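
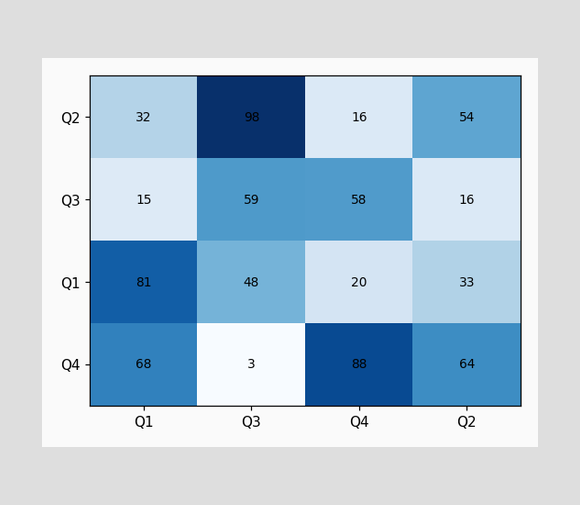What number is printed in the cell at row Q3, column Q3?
59

The (Q3, Q3) cell reads 59.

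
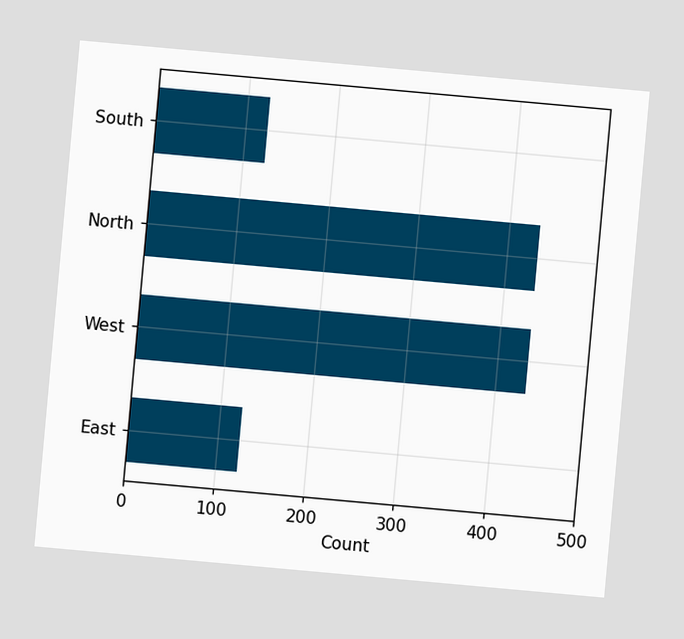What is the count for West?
The chart is tilted about 5° clockwise. Reading along the chart's x-axis, the West bar reaches 434.

434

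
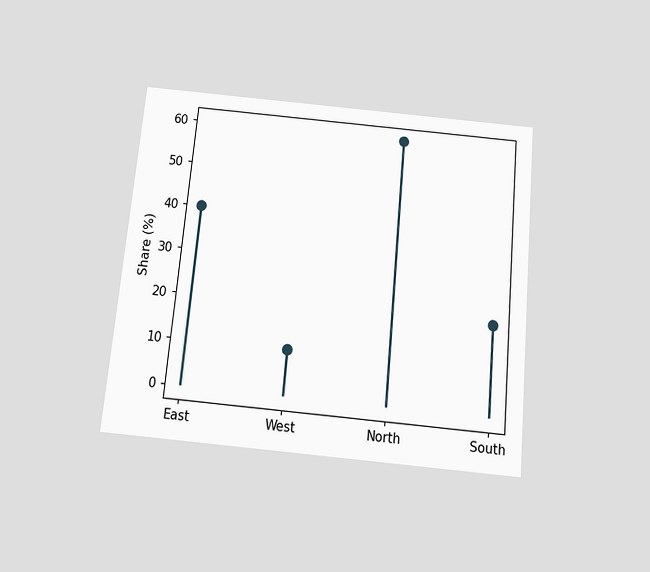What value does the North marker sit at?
60%

The chart is tilted about 5° clockwise and viewed slightly from below. The North marker sits at 60%.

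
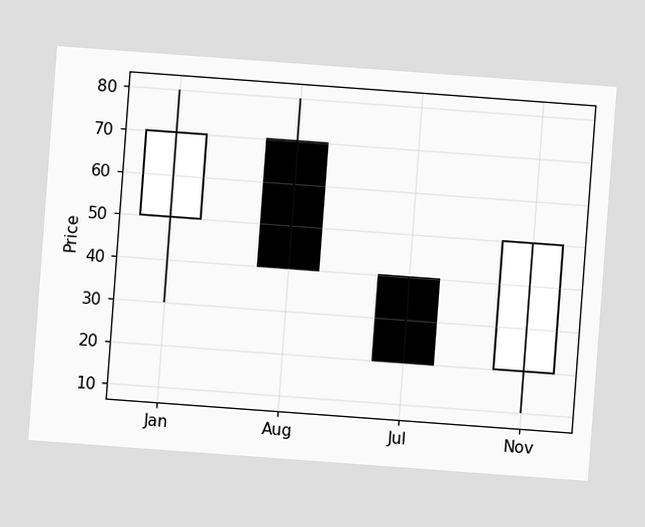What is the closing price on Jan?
70

The chart is tilted about 4° clockwise. The Jan candle closes at 70.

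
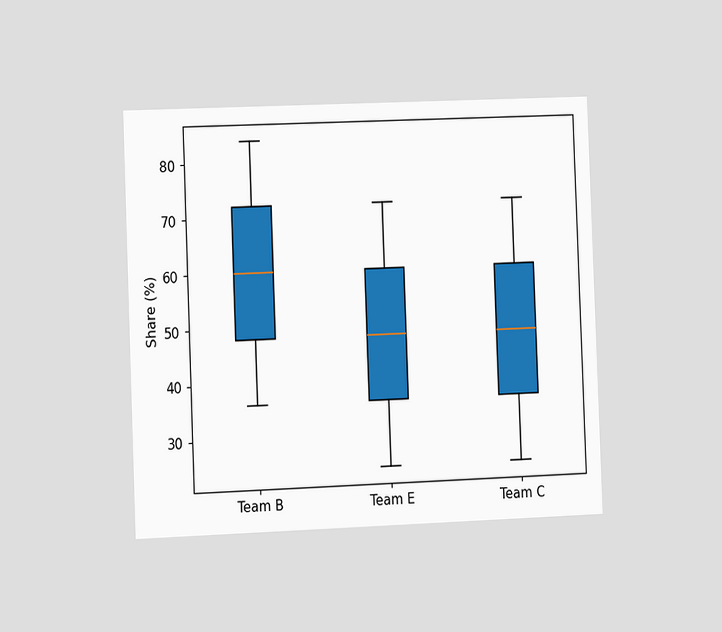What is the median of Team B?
60%

The chart is tilted about 2° counter-clockwise and viewed slightly from the left. The median line in the Team B box sits at 60%.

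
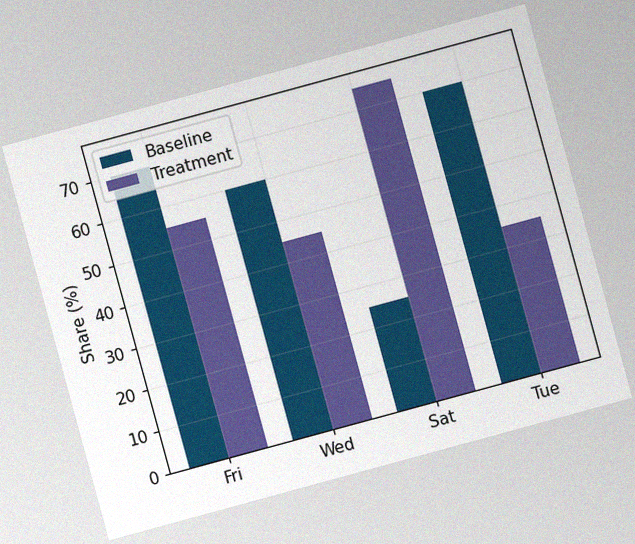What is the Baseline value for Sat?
25%

The chart is tilted about 15° counter-clockwise, with some photo noise. The Baseline bar at Sat reaches 25% on the y-axis.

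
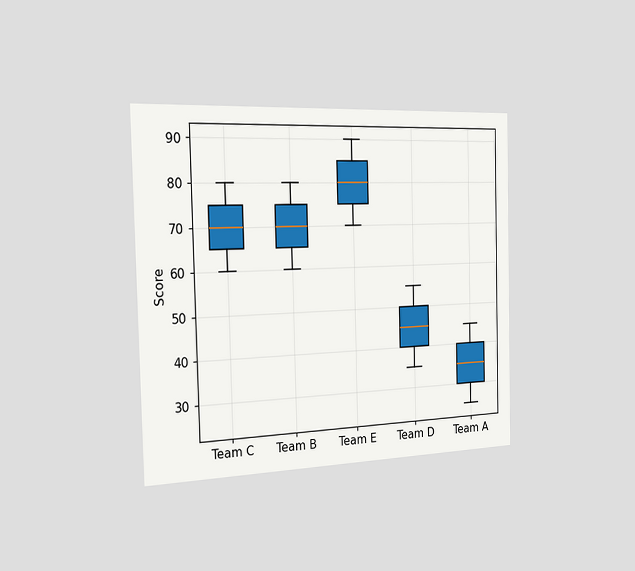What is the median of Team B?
70

The chart is viewed slightly from the left. The median line in the Team B box sits at 70.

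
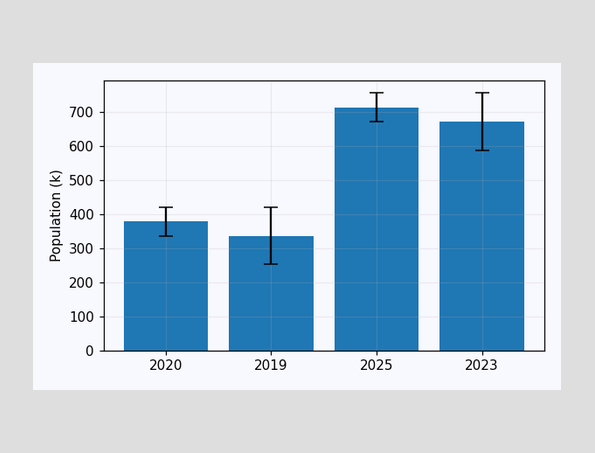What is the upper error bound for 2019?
420k

The 2019 bar's upper whisker reaches 420k.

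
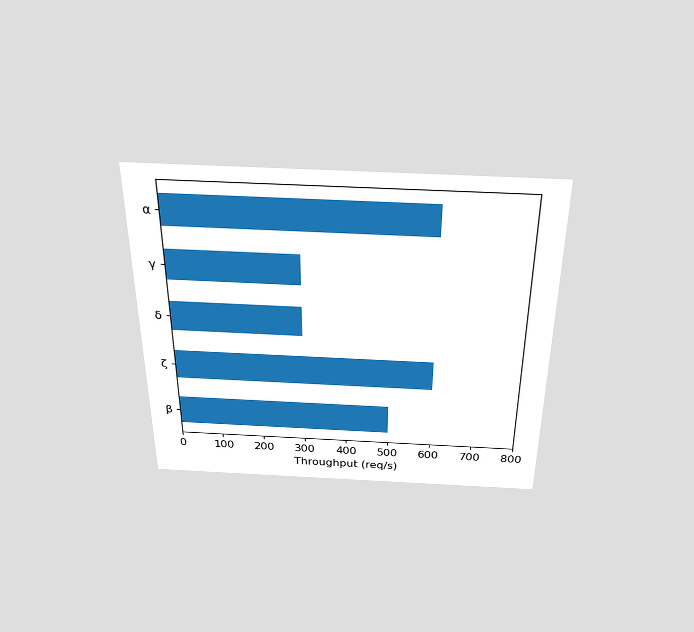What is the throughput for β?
The chart is viewed slightly from above. Reading along the chart's x-axis, the β bar reaches 500req/s.

500req/s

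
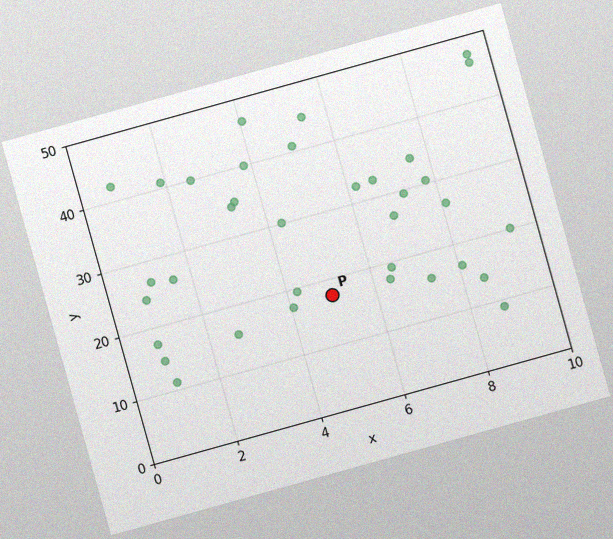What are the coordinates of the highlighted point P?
(5, 17.5)

The chart is tilted about 16° counter-clockwise, with some photo noise. Following the gridlines from P to each axis, P sits at (5, 17.5).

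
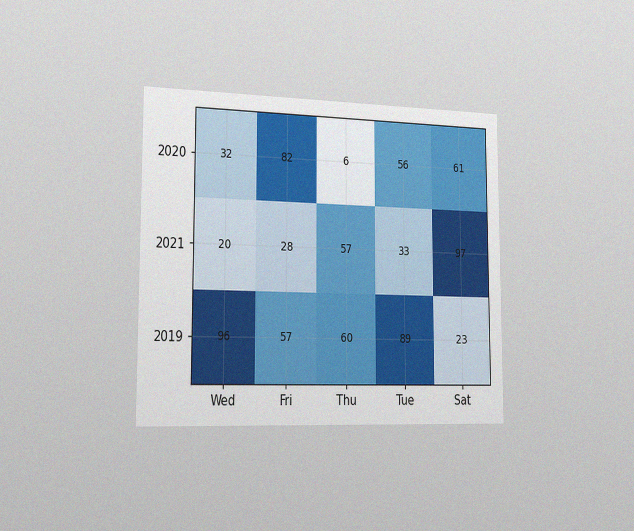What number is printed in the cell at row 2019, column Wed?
96

The chart is viewed slightly from the left, with some photo noise. The (2019, Wed) cell reads 96.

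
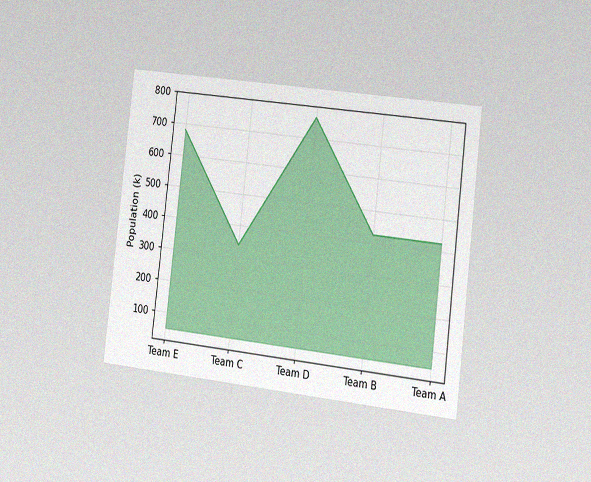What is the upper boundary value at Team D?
The chart is tilted about 7° clockwise and viewed slightly from the right, with some photo noise. At Team D the upper boundary is at 765k.

765k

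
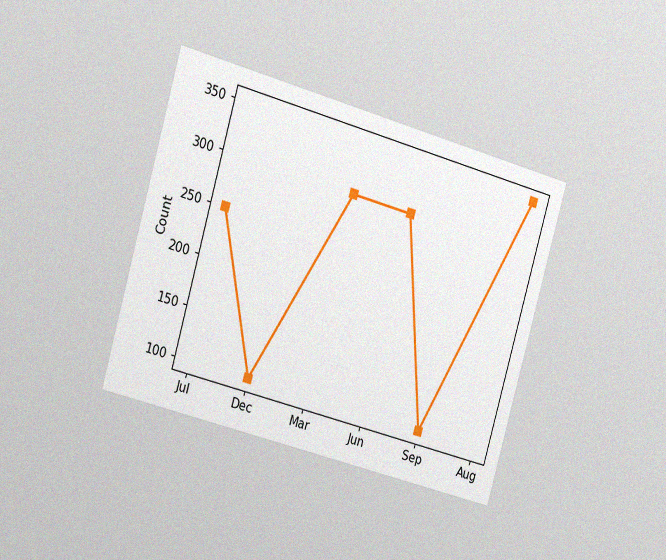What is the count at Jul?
The chart is tilted about 16° clockwise and viewed slightly from the left, with some photo noise. At Jul, the line is at 250.

250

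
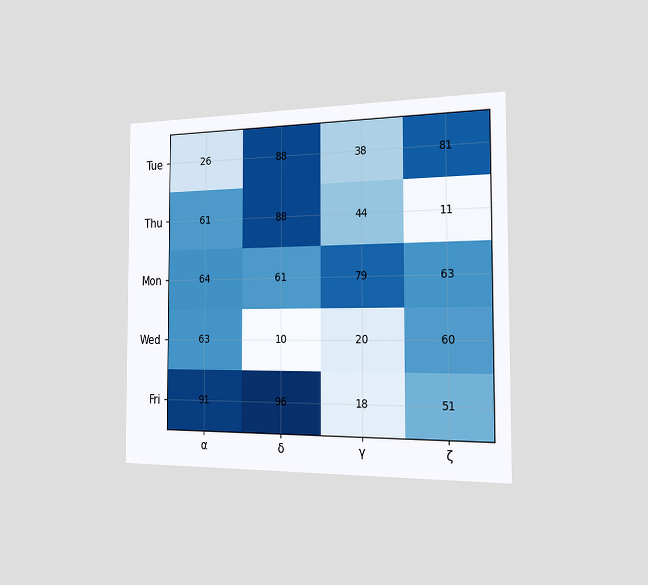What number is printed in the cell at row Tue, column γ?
The chart is viewed slightly from the right. The (Tue, γ) cell reads 38.

38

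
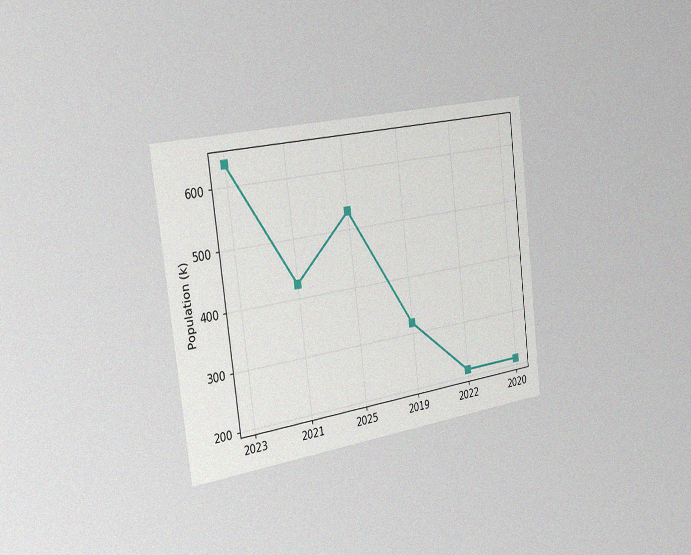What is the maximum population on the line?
636k

The chart is tilted about 7° counter-clockwise and viewed slightly from the left, with some photo noise. The highest point is at 2023, and reading across to the y-axis gives 636k.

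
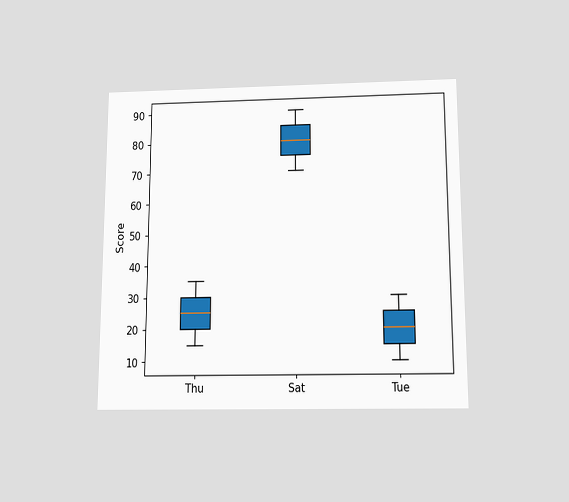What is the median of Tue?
20

The chart is viewed slightly from below. The median line in the Tue box sits at 20.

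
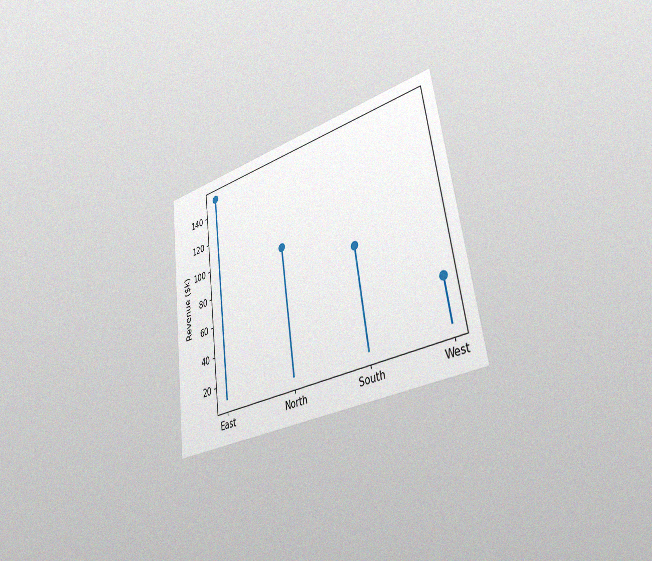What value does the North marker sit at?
The chart is tilted about 8° counter-clockwise and viewed slightly from the right, with some photo noise. The North marker sits at $95k.

$95k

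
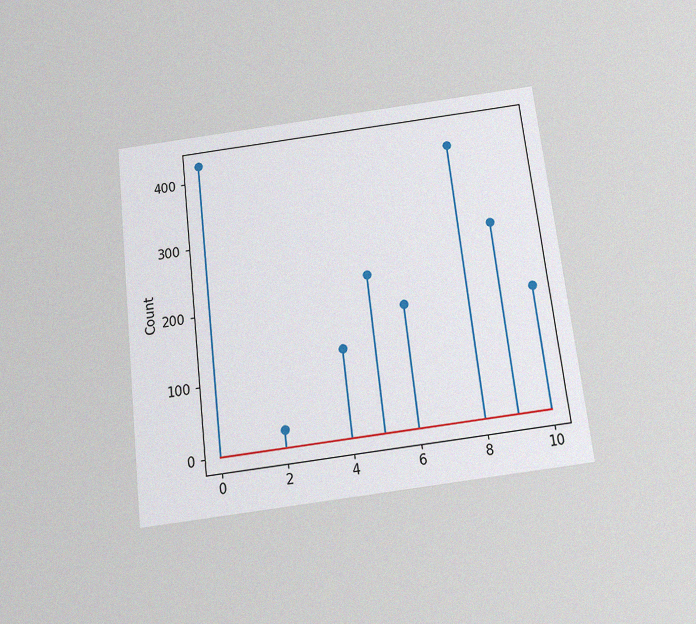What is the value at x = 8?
400

The chart is tilted about 7° counter-clockwise and viewed slightly from below, with some photo noise. The stem at x=8 reaches 400.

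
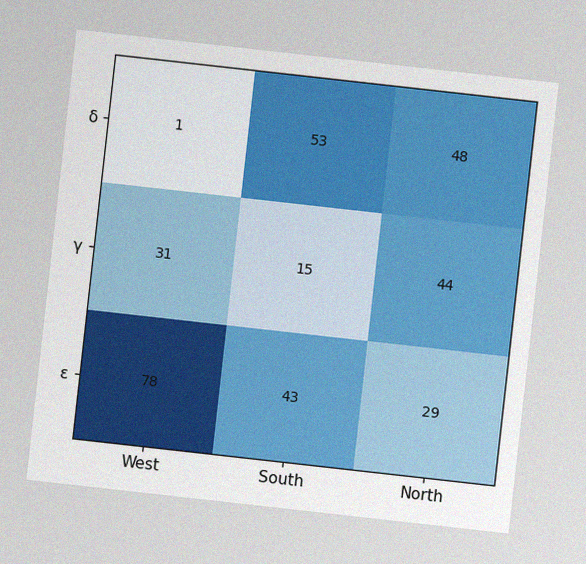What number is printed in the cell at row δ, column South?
53

The chart is tilted about 6° clockwise, with some photo noise. The (δ, South) cell reads 53.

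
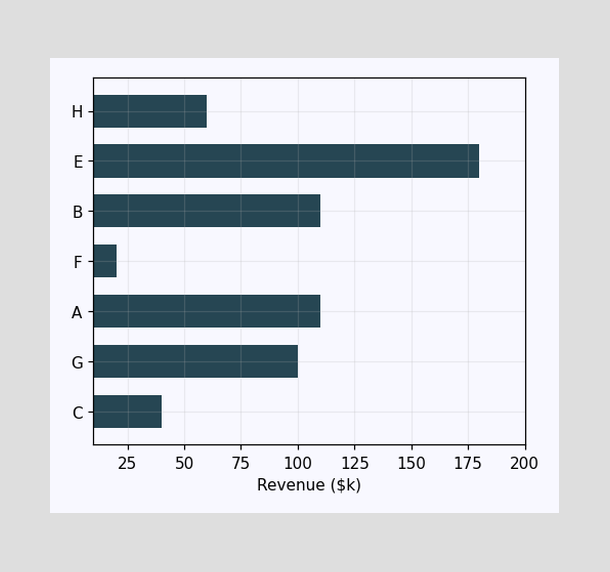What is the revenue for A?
Reading along the chart's x-axis, the A bar reaches $110k.

$110k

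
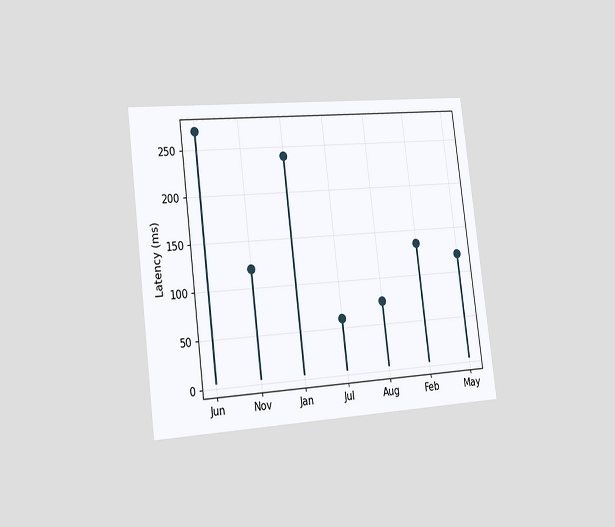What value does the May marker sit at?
120ms

The chart is tilted about 7° counter-clockwise and viewed slightly from the left. The May marker sits at 120ms.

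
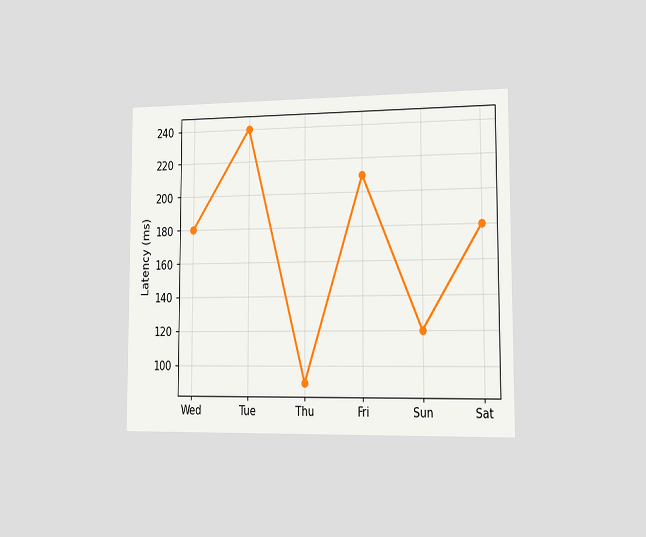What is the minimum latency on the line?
90ms

The chart is viewed slightly from the right. The lowest point is at Thu, and reading across to the y-axis gives 90ms.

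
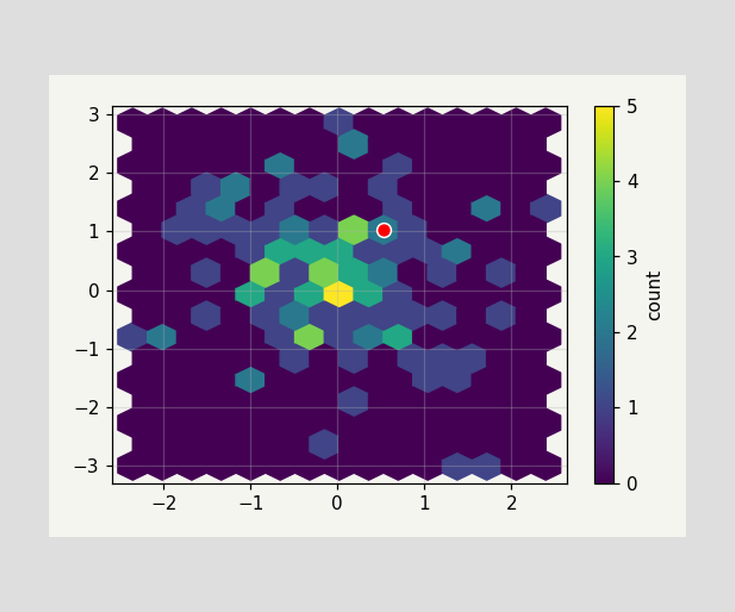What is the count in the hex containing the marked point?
2

The marked hex reads 2 on the colorbar.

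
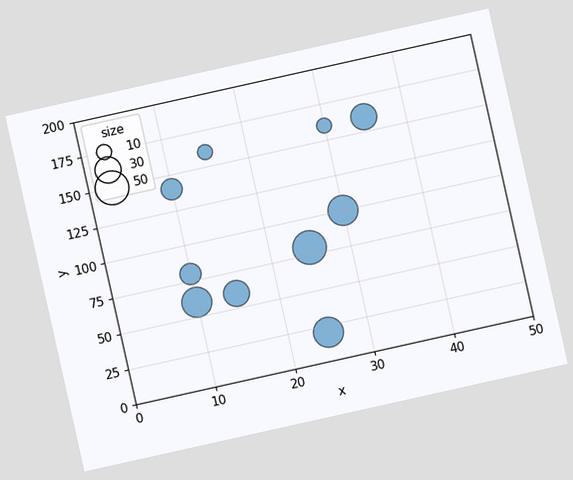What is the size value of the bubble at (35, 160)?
30

The chart is tilted about 13° counter-clockwise. Matching the bubble at (35, 160) against the size legend gives 30.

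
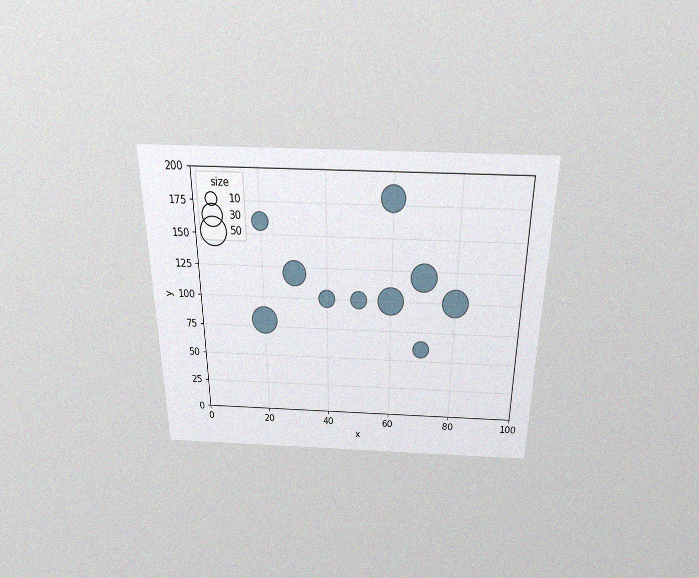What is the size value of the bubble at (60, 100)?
50

The chart is viewed slightly from above, with some photo noise. Matching the bubble at (60, 100) against the size legend gives 50.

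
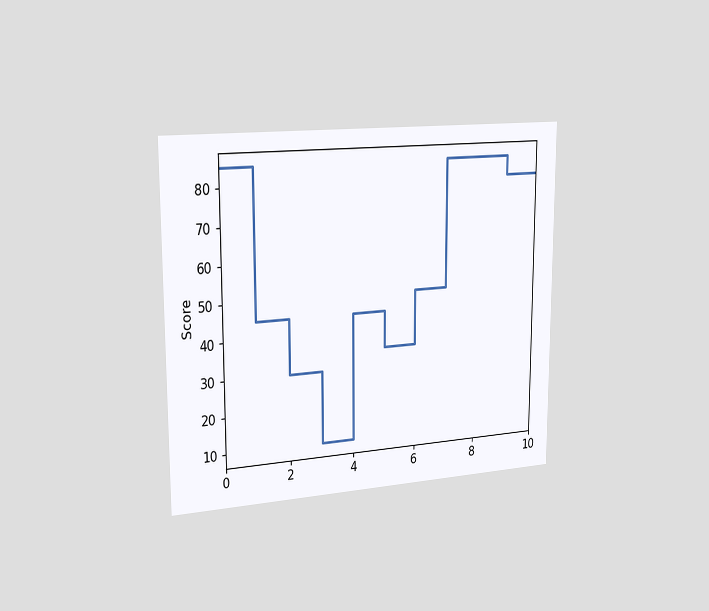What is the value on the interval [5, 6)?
The chart is viewed slightly from the left. On [5, 6) the step sits at 35.

35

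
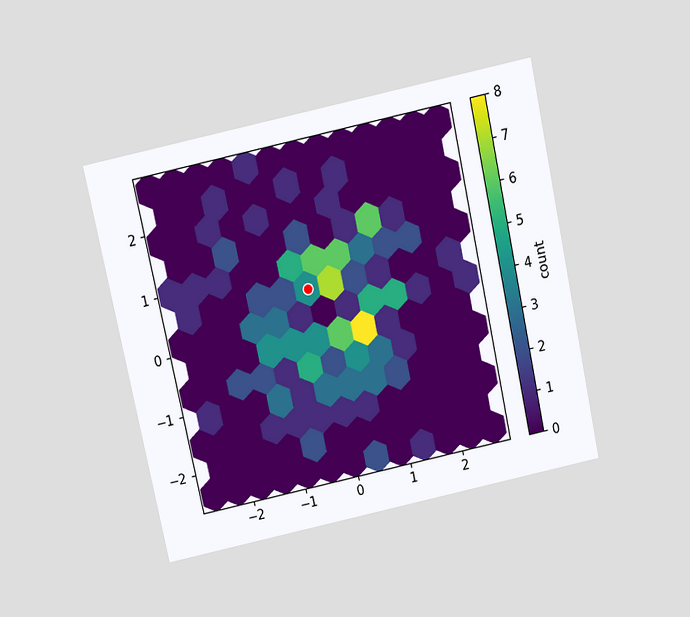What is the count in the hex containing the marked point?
The chart is tilted about 12° counter-clockwise and viewed slightly from above. The marked hex reads 4 on the colorbar.

4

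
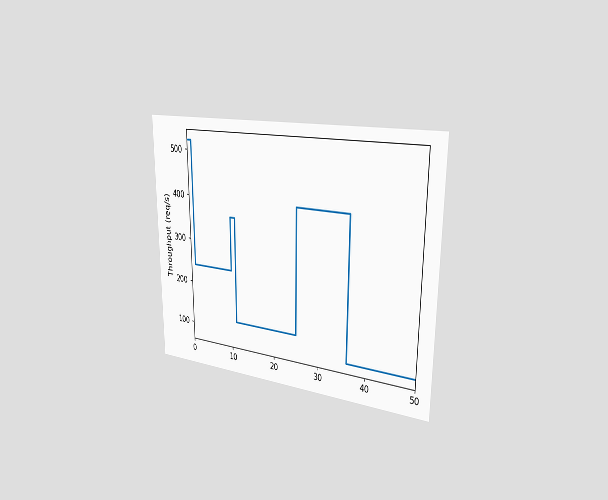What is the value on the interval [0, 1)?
520req/s

The chart is viewed slightly from the right. On [0, 1) the step sits at 520req/s.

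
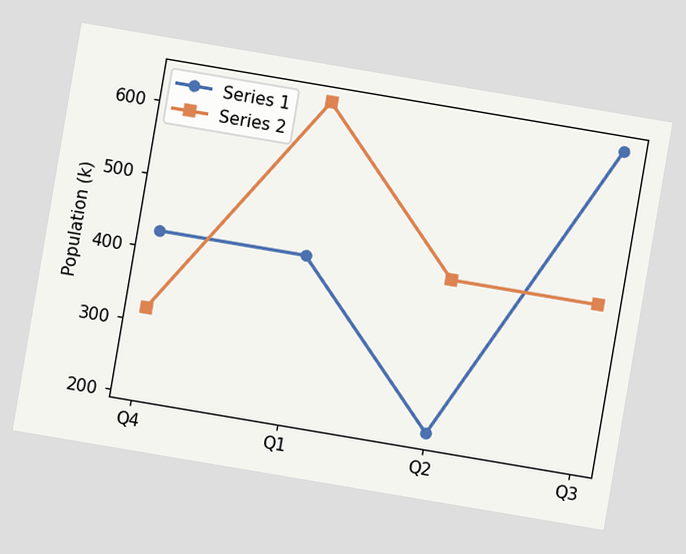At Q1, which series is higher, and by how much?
The chart is tilted about 10° clockwise. At Q1, Series 2 sits above the other line by 212k.

Series 2, by 212k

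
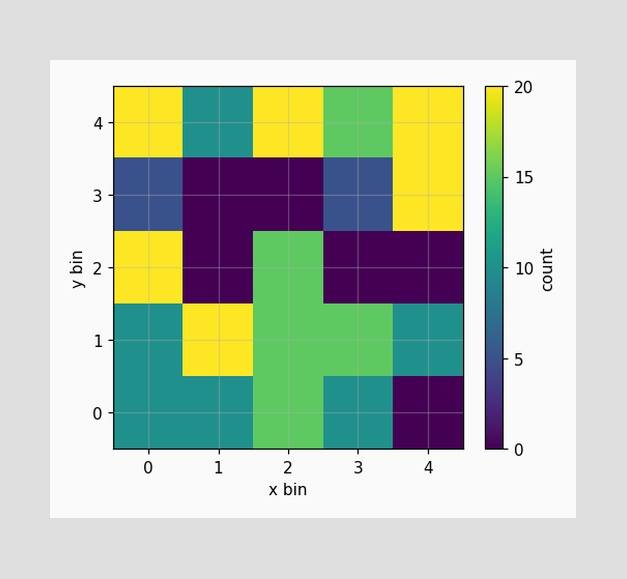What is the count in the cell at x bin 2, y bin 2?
Matching the cell (2, 2) against the colorbar gives 15.

15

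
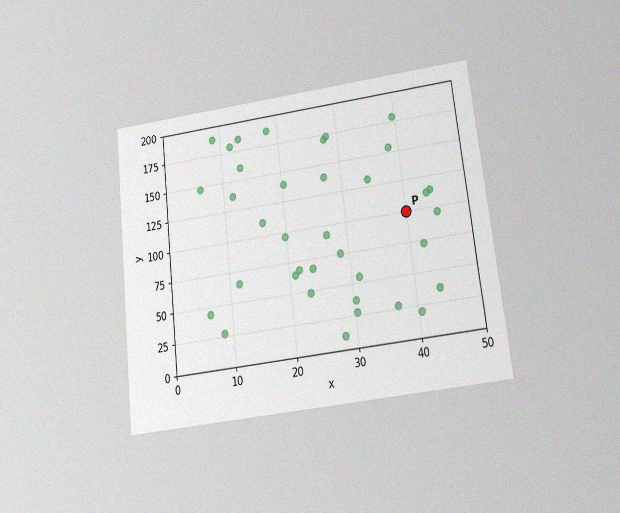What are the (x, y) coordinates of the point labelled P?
The chart is tilted about 7° counter-clockwise and viewed slightly from below, with some photo noise. Following the gridlines from P to each axis, P sits at (40, 100).

(40, 100)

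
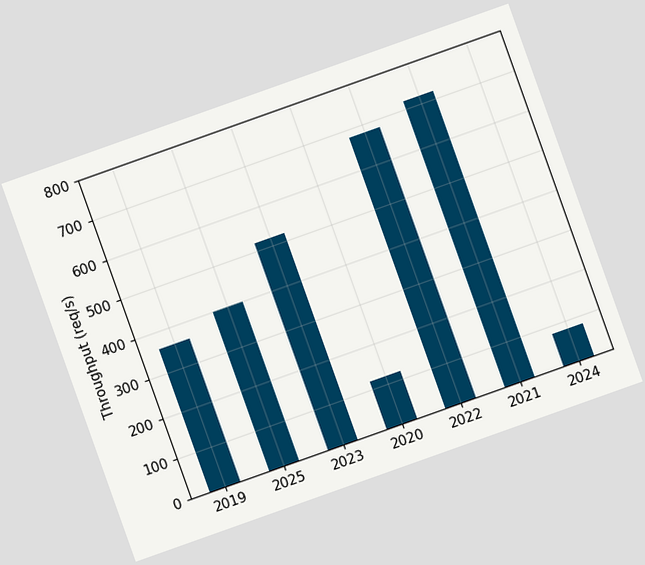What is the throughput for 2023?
520req/s

The chart is tilted about 20° counter-clockwise. Reading along the chart's y-axis, the 2023 bar reaches 520req/s.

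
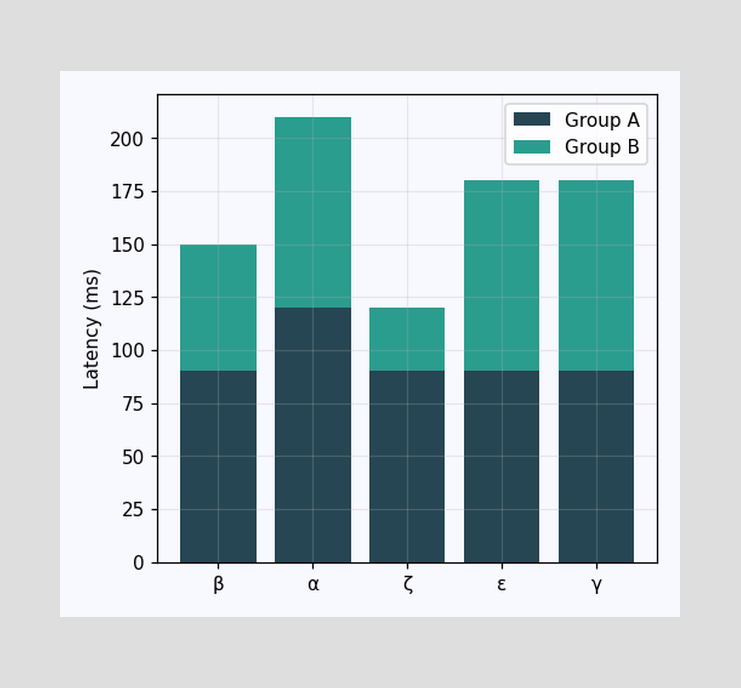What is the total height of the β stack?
The β stack's top reaches 150ms on the y-axis.

150ms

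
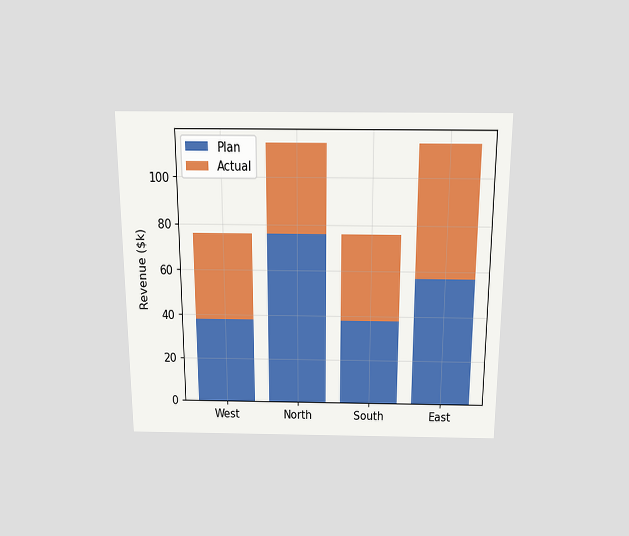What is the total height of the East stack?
$114k

The chart is viewed slightly from above. The East stack's top reaches $114k on the y-axis.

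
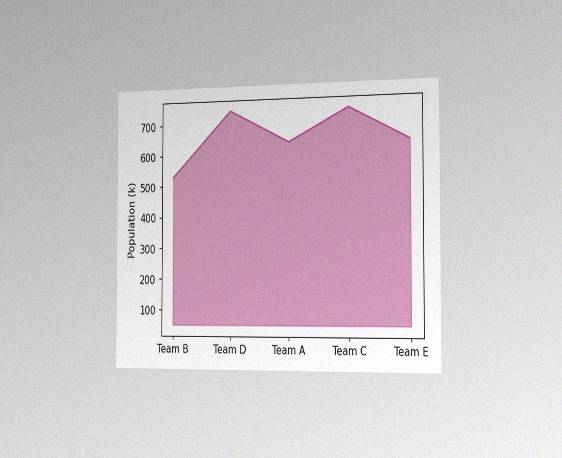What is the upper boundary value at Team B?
530k

The chart is viewed slightly from the right, with some photo noise. At Team B the upper boundary is at 530k.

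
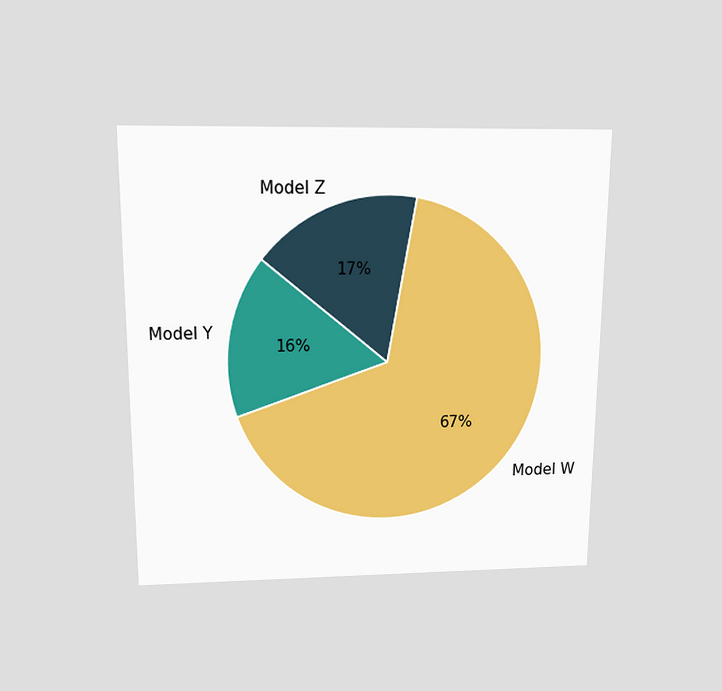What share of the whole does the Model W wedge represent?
The chart is viewed slightly from above. The Model W slice takes up 67% of the pie.

67%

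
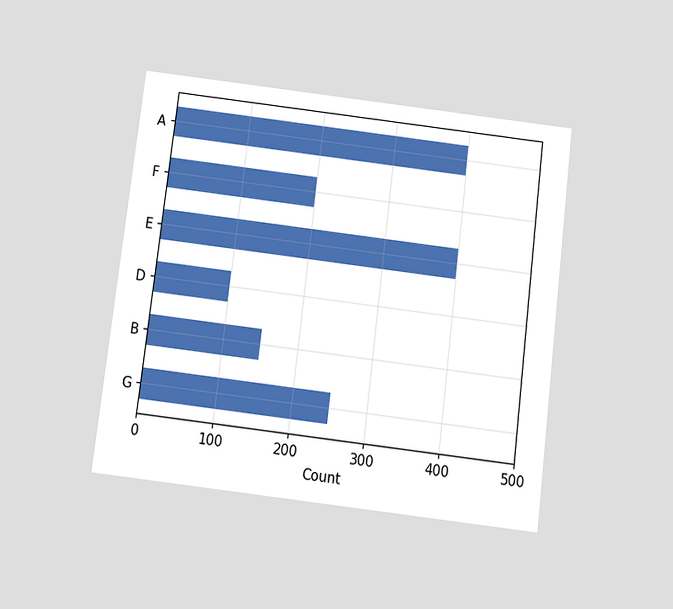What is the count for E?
The chart is tilted about 7° clockwise and viewed slightly from below. Reading along the chart's x-axis, the E bar reaches 400.

400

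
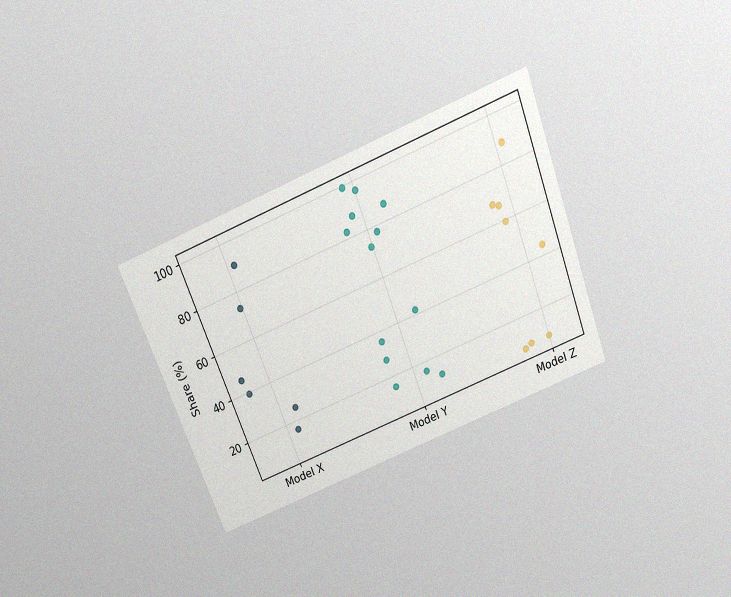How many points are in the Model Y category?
The chart is tilted about 21° counter-clockwise and viewed slightly from above, with some photo noise. Counting the markers in the Model Y column gives 13.

13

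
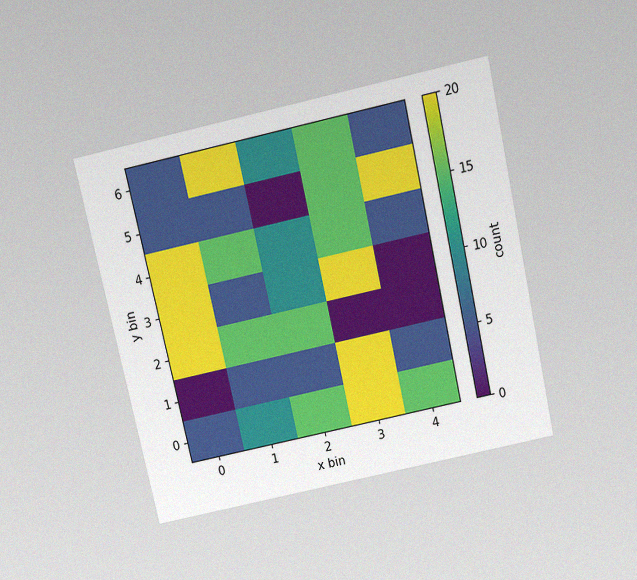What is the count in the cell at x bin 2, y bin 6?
10

The chart is tilted about 13° counter-clockwise and viewed slightly from above, with some photo noise. Matching the cell (2, 6) against the colorbar gives 10.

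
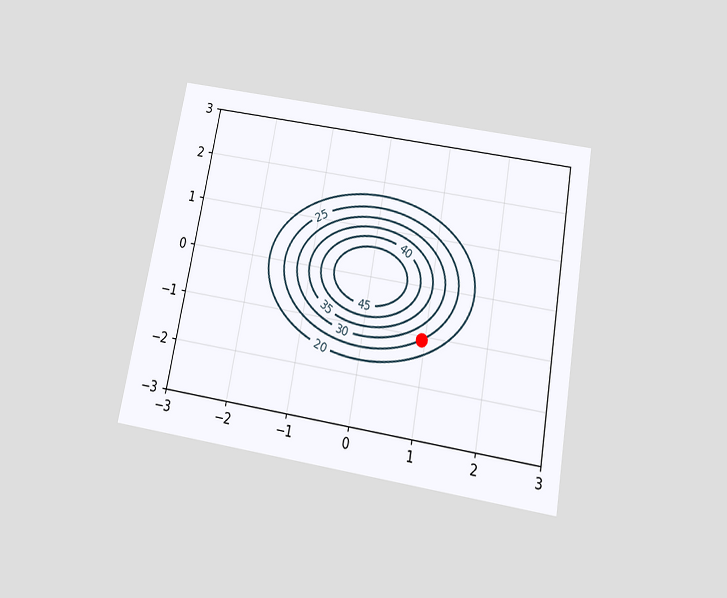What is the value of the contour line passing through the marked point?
25

The chart is tilted about 10° clockwise and viewed slightly from below. The marked point sits on the contour labelled 25.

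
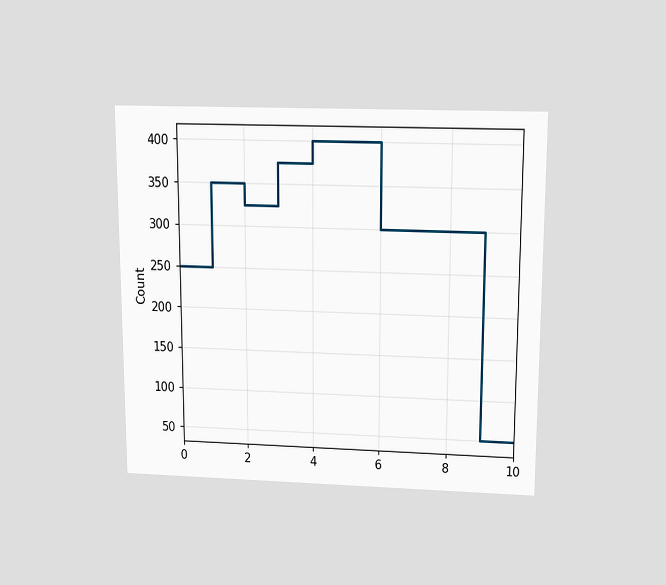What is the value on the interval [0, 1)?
The chart is viewed slightly from above. On [0, 1) the step sits at 250.

250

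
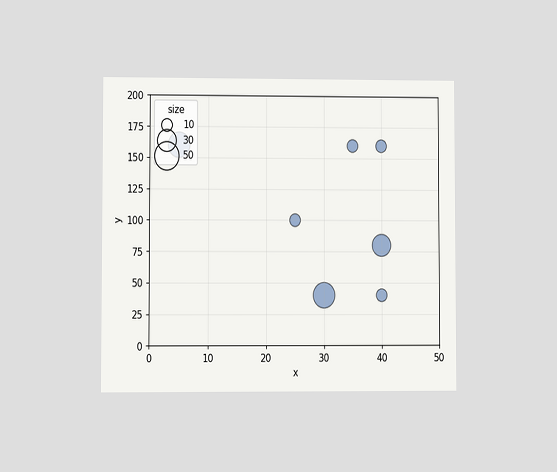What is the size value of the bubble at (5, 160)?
The chart is viewed at a slight angle. Matching the bubble at (5, 160) against the size legend gives 40.

40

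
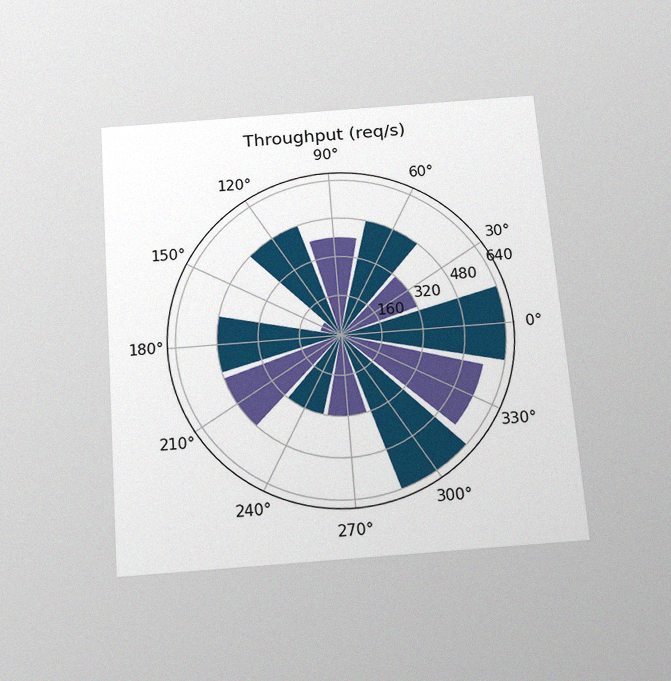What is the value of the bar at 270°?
The chart is tilted about 4° counter-clockwise and viewed slightly from below, with some photo noise. The bar at 270° reaches 320req/s on the radial axis.

320req/s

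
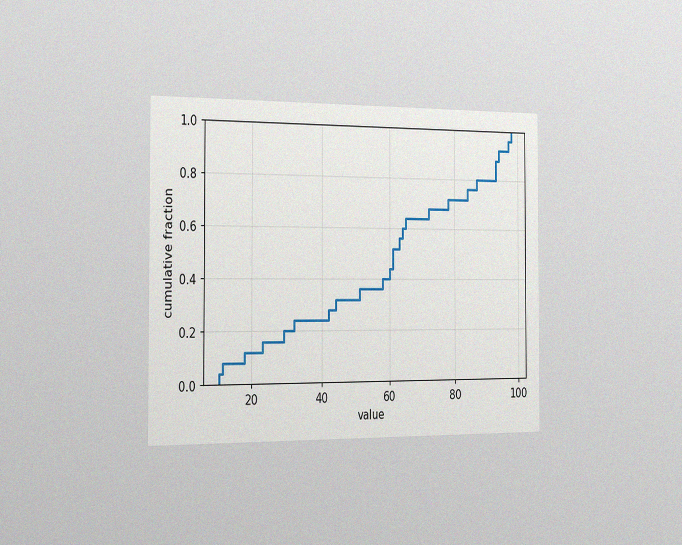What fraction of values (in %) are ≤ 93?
The chart is viewed slightly from the left, with some photo noise. At x=93 the ECDF step is at 88%.

88%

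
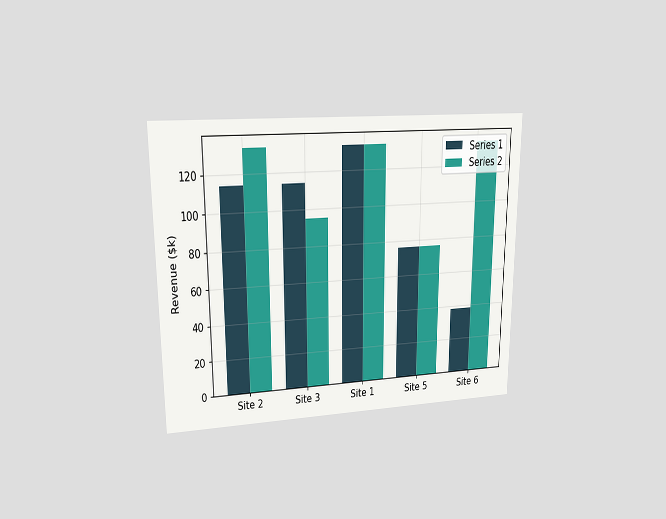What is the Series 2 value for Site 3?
$95k

The chart is viewed at a slight angle. The Series 2 bar at Site 3 reaches $95k on the y-axis.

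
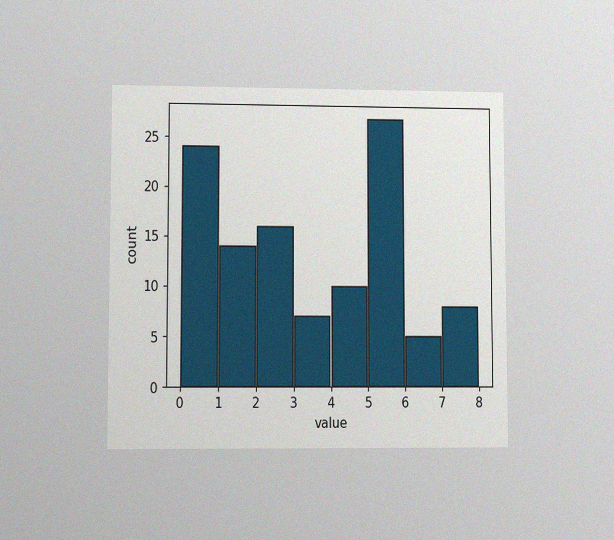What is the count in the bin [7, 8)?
The chart is viewed at a slight angle, with some photo noise. The [7, 8) bin has height 8.

8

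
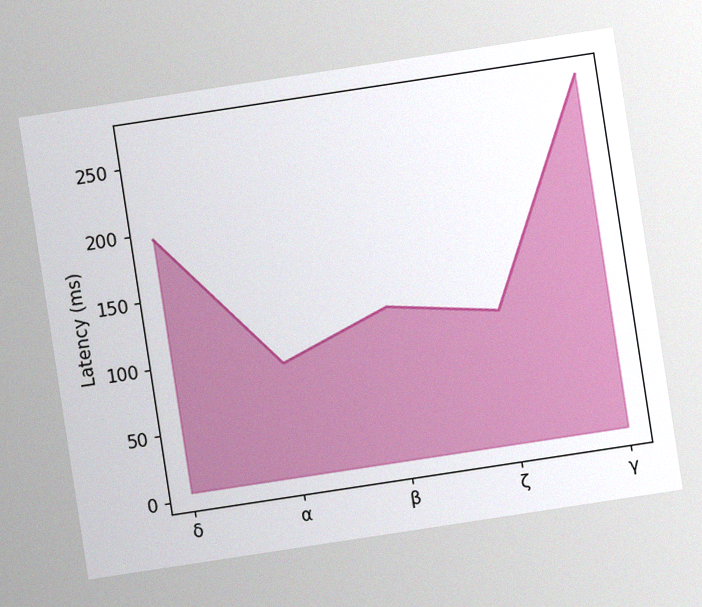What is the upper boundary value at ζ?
The chart is tilted about 9° counter-clockwise, with some photo noise. At ζ the upper boundary is at 105ms.

105ms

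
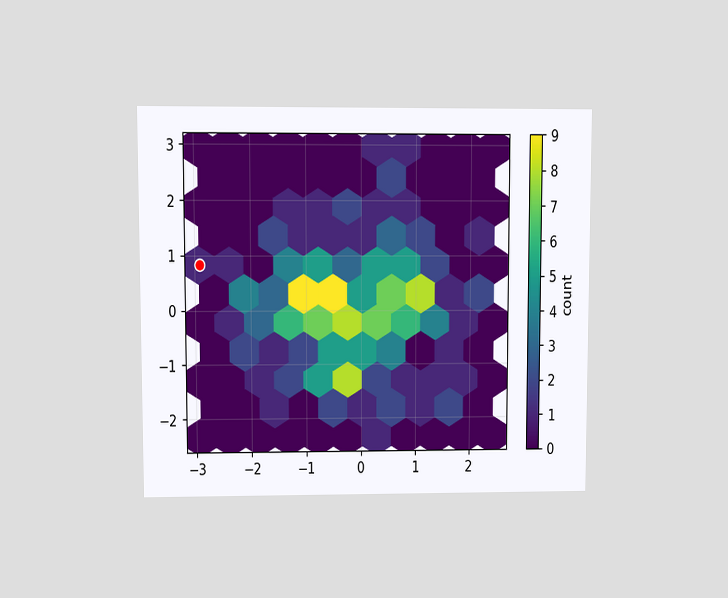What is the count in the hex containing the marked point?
The chart is viewed at a slight angle. The marked hex reads 1 on the colorbar.

1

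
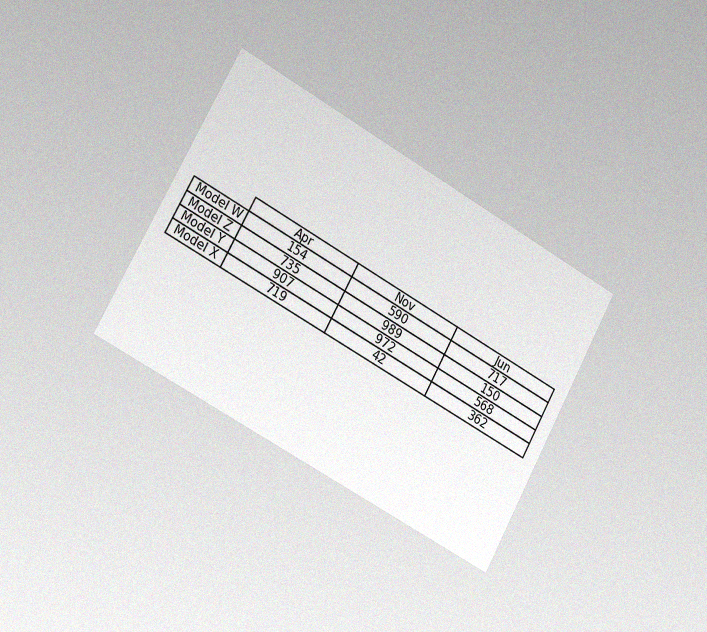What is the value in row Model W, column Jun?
The chart is tilted about 29° clockwise and viewed slightly from the left, with some photo noise. The (Model W, Jun) cell reads 717.

717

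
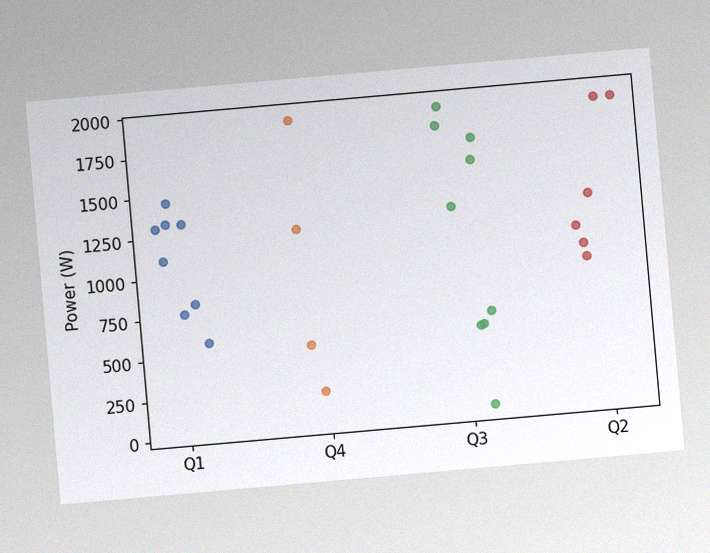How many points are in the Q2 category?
The chart is tilted about 5° counter-clockwise, with some photo noise. Counting the markers in the Q2 column gives 6.

6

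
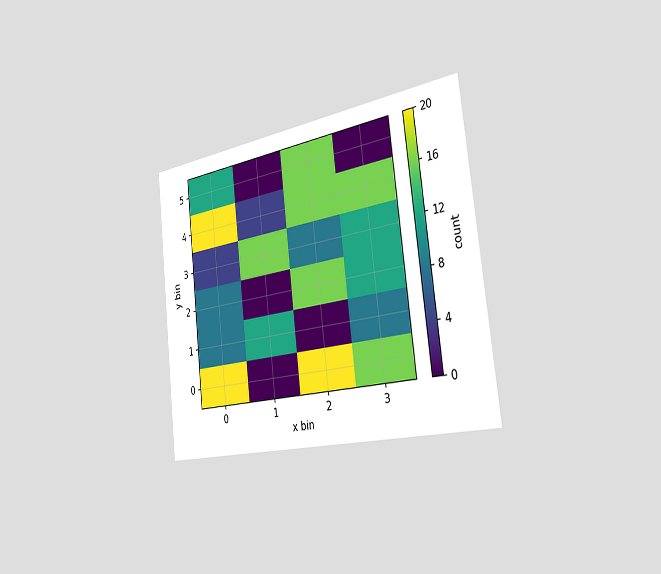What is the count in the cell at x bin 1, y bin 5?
The chart is tilted about 7° counter-clockwise and viewed slightly from the right. Matching the cell (1, 5) against the colorbar gives 0.

0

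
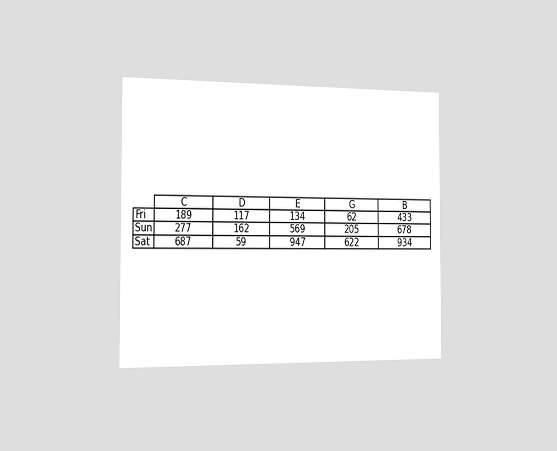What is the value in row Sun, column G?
The chart is viewed slightly from the left. The (Sun, G) cell reads 205.

205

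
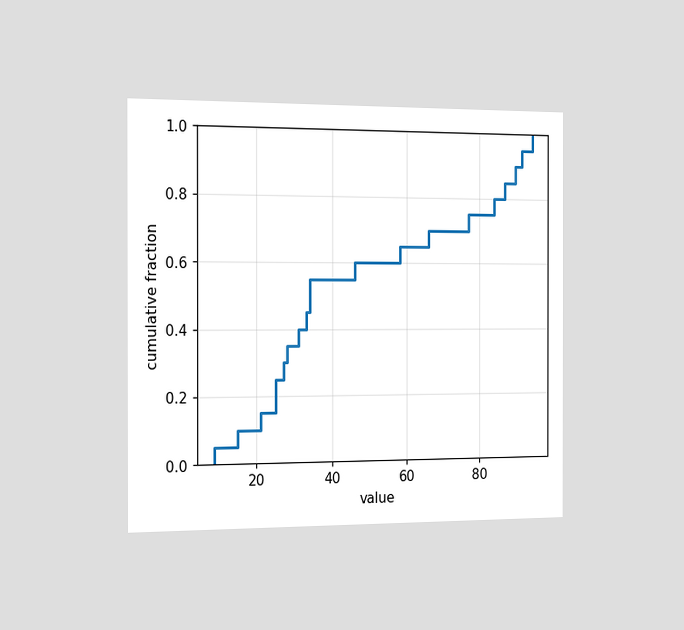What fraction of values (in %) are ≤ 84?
The chart is viewed slightly from the left. At x=84 the ECDF step is at 80%.

80%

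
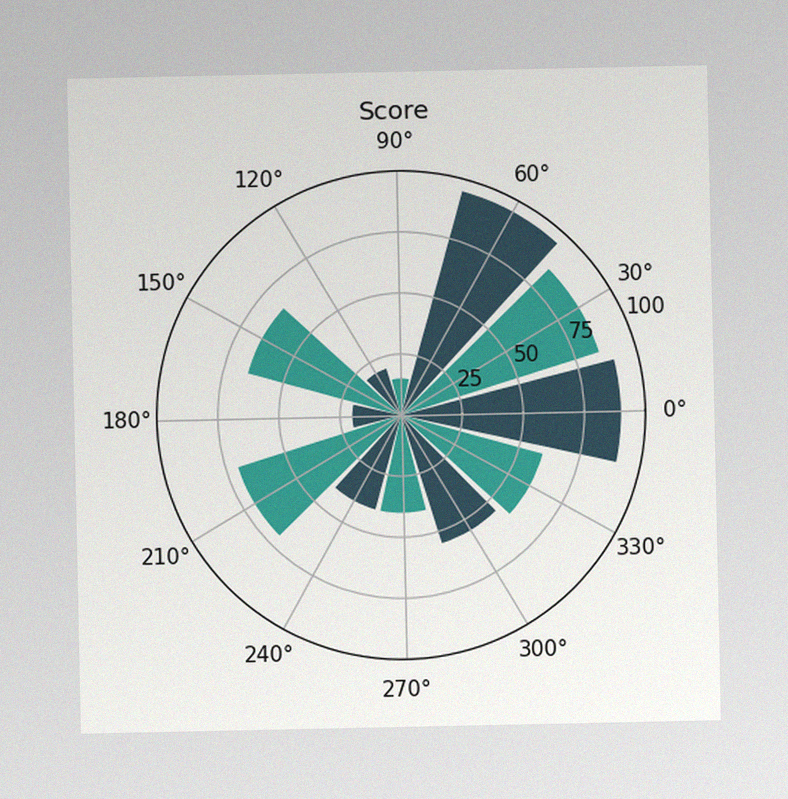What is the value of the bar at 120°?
The image has some photo noise and uneven lighting. The bar at 120° reaches 20 on the radial axis.

20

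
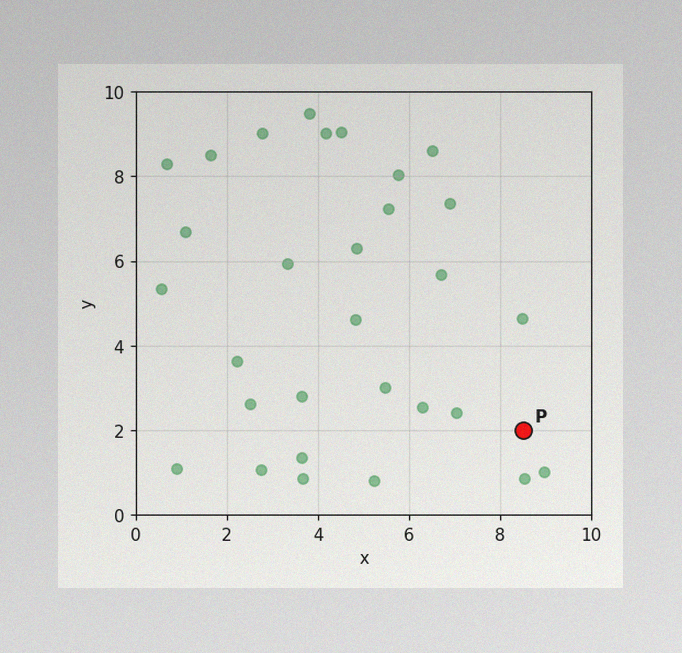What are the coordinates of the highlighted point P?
The image has some photo noise and uneven lighting. Following the gridlines from P to each axis, P sits at (8.5, 2).

(8.5, 2)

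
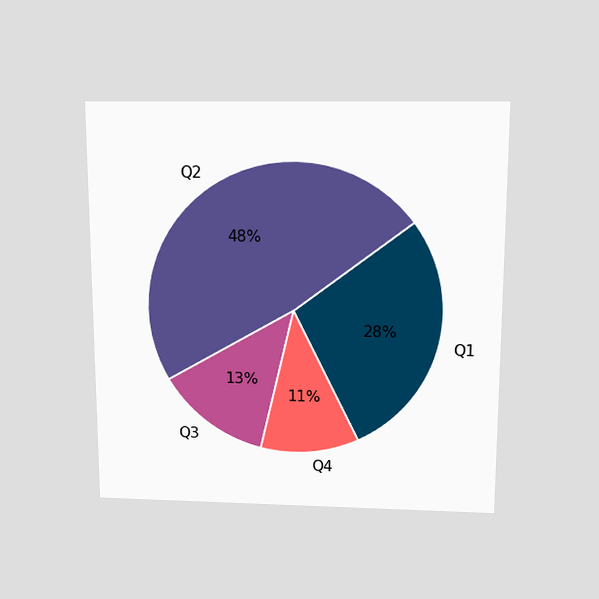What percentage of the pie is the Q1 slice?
The chart is viewed slightly from above. The Q1 slice takes up 28% of the pie.

28%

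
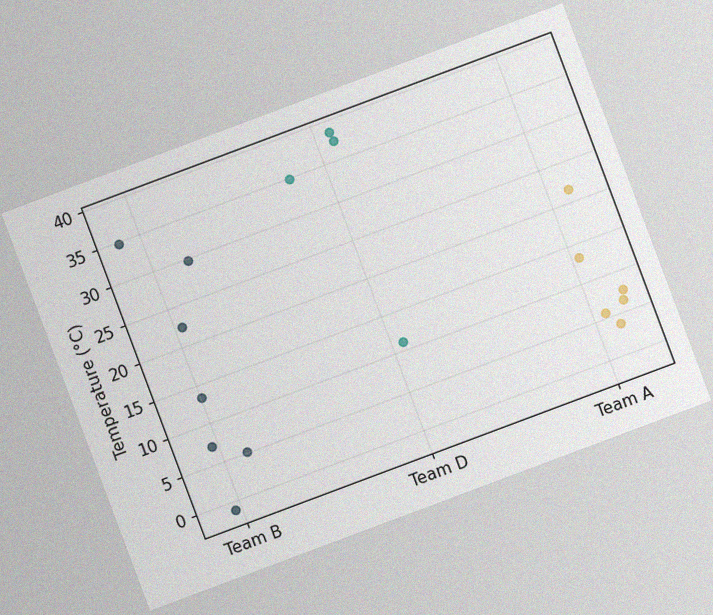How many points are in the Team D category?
4

The chart is tilted about 21° counter-clockwise, with some photo noise. Counting the markers in the Team D column gives 4.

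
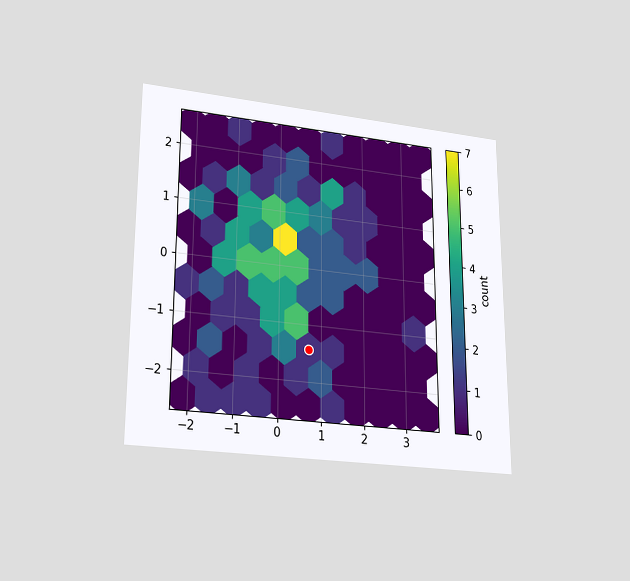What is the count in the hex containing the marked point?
1

The chart is viewed at a slight angle. The marked hex reads 1 on the colorbar.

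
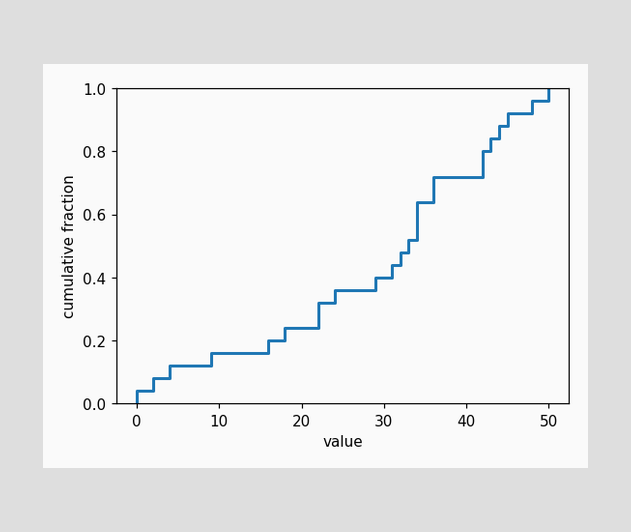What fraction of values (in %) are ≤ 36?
At x=36 the ECDF step is at 72%.

72%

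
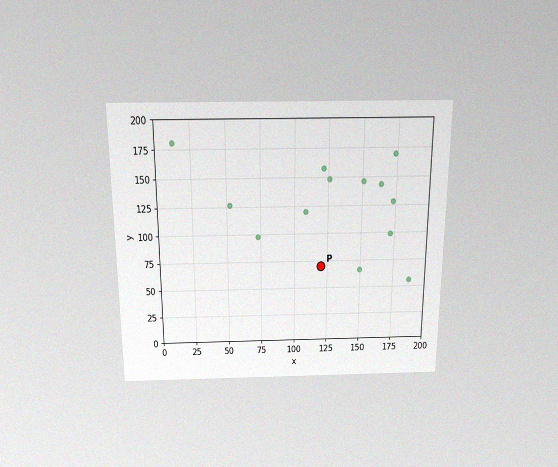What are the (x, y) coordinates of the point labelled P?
(120, 70)

The chart is viewed slightly from above, with some photo noise. Following the gridlines from P to each axis, P sits at (120, 70).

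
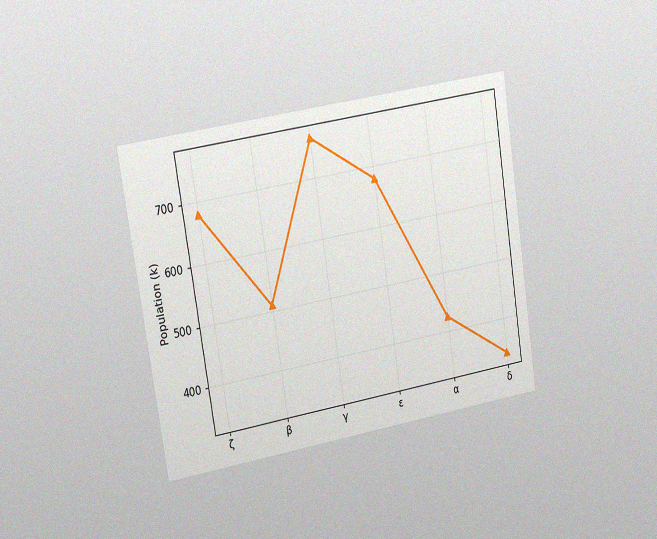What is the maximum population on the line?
The chart is tilted about 9° counter-clockwise and viewed slightly from the left, with some photo noise. The highest point is at γ, and reading across to the y-axis gives 765k.

765k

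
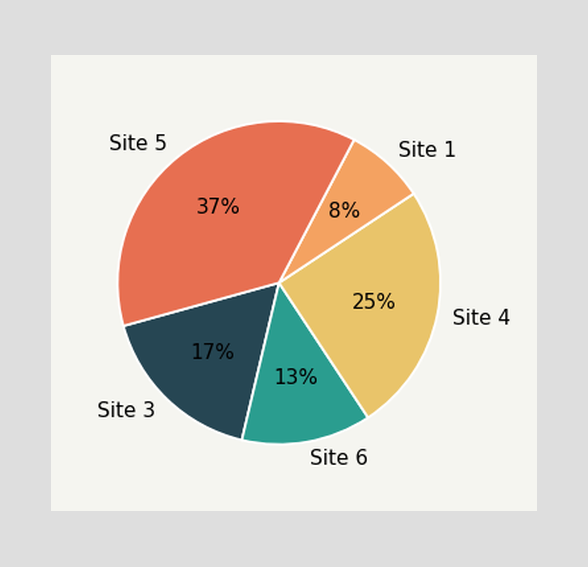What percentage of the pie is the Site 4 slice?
25%

The Site 4 slice takes up 25% of the pie.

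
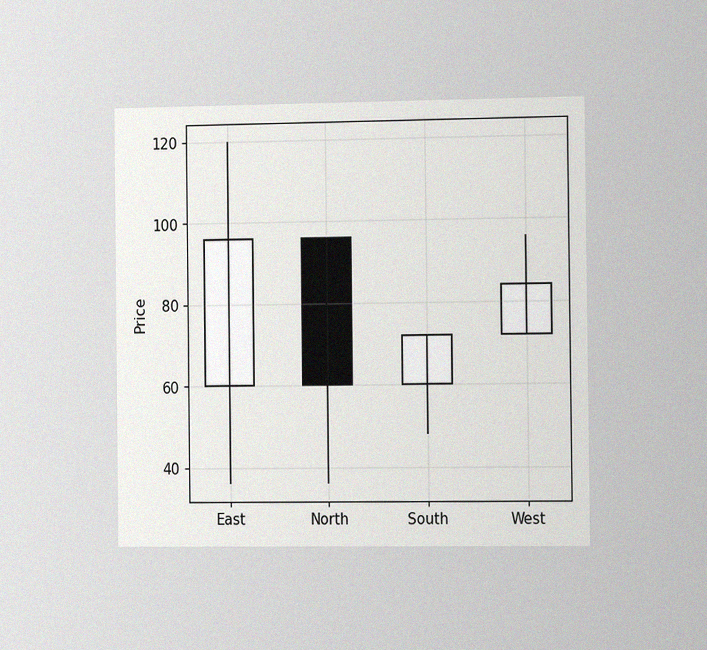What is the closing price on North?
60

The chart is viewed slightly from the right, with some photo noise. The North candle closes at 60.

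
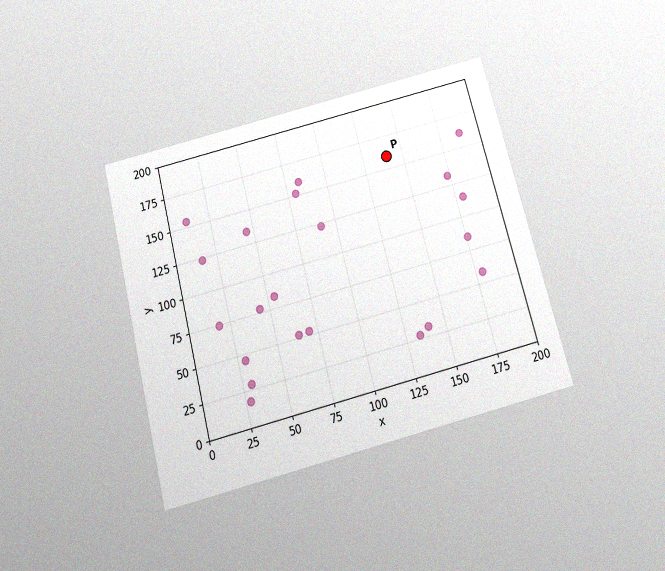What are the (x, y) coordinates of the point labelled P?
(140, 160)

The chart is tilted about 14° counter-clockwise and viewed slightly from below, with some photo noise. Following the gridlines from P to each axis, P sits at (140, 160).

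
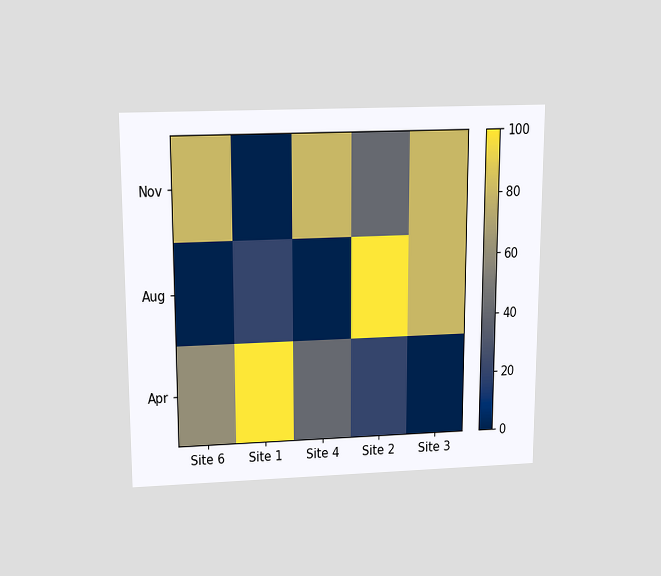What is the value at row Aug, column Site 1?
20

The chart is viewed slightly from above. Matching cell (Aug, Site 1) against the colorbar gives 20.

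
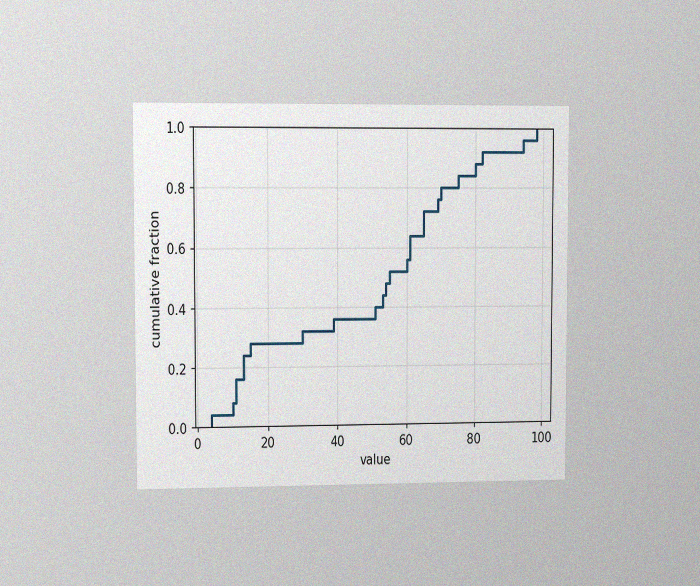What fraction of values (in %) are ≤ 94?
The chart is viewed slightly from the left, with some photo noise. At x=94 the ECDF step is at 96%.

96%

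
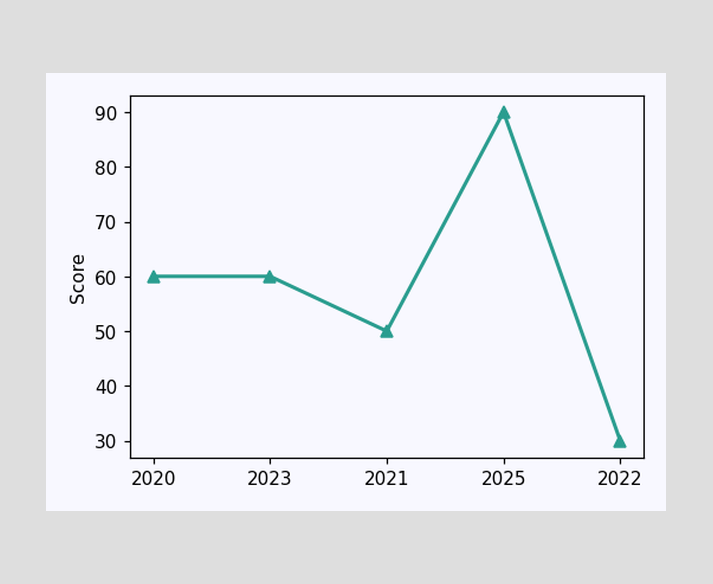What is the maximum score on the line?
The highest point is at 2025, and reading across to the y-axis gives 90.

90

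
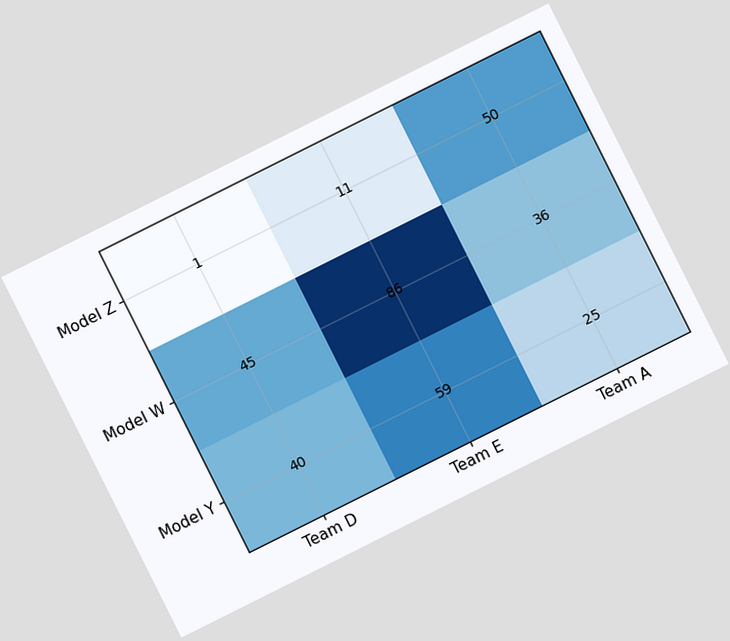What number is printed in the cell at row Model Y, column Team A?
25

The chart is tilted about 27° counter-clockwise. The (Model Y, Team A) cell reads 25.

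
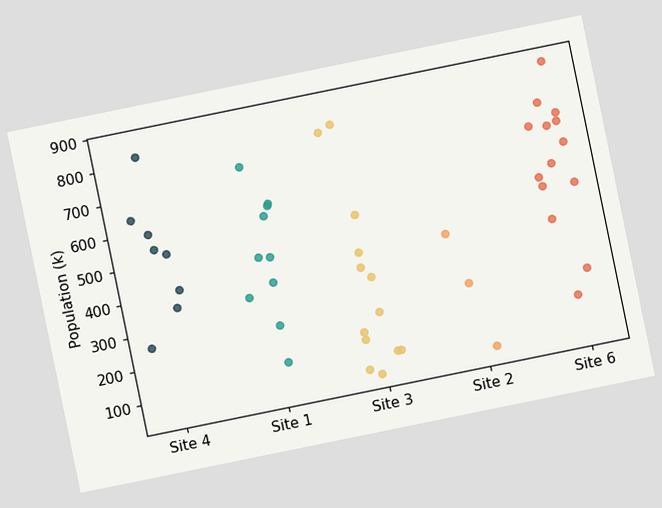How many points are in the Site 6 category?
14

The chart is tilted about 12° counter-clockwise. Counting the markers in the Site 6 column gives 14.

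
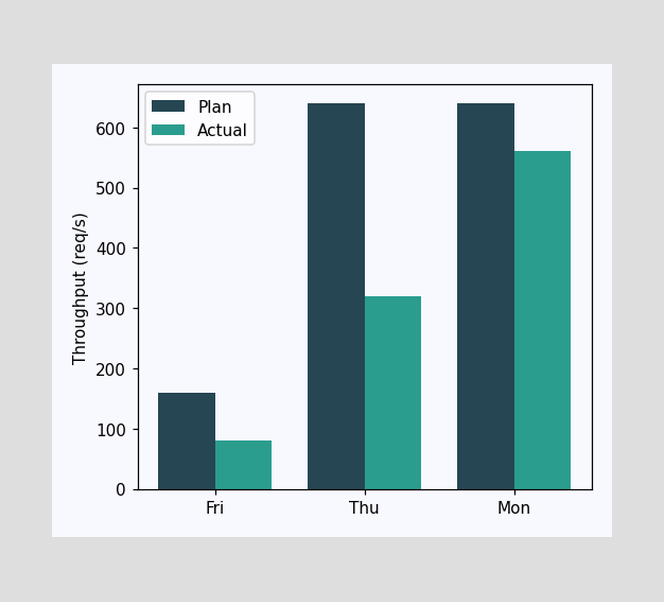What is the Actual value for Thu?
The Actual bar at Thu reaches 320req/s on the y-axis.

320req/s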